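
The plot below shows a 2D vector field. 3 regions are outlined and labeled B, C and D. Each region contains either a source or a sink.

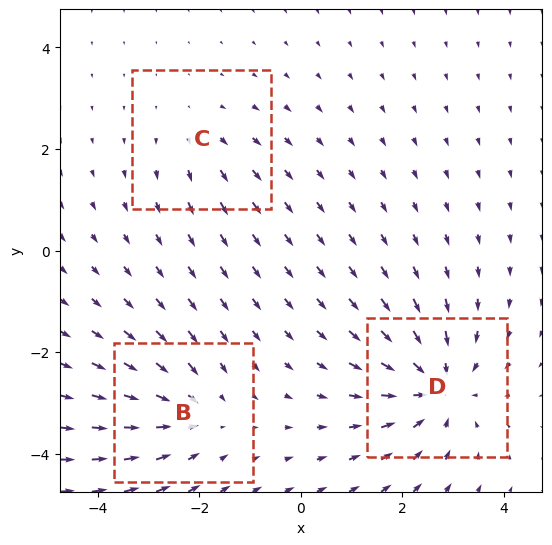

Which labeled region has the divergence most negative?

D

Divergence at each region's feature centre — B: about -3, C: about +2, D: about -4. Region D is most negative.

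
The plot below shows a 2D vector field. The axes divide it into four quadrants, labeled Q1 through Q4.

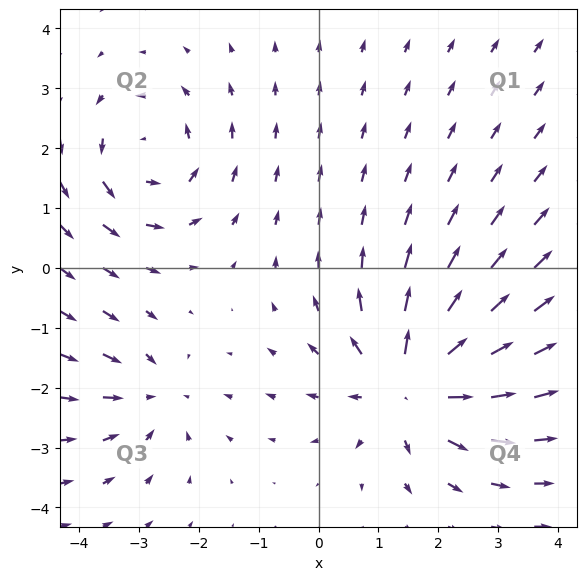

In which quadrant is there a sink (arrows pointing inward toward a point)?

Q3

The sink sits at approximately (-2.8, -2.1), which lies in quadrant Q3. The divergence there is about -3, negative as expected for a sink.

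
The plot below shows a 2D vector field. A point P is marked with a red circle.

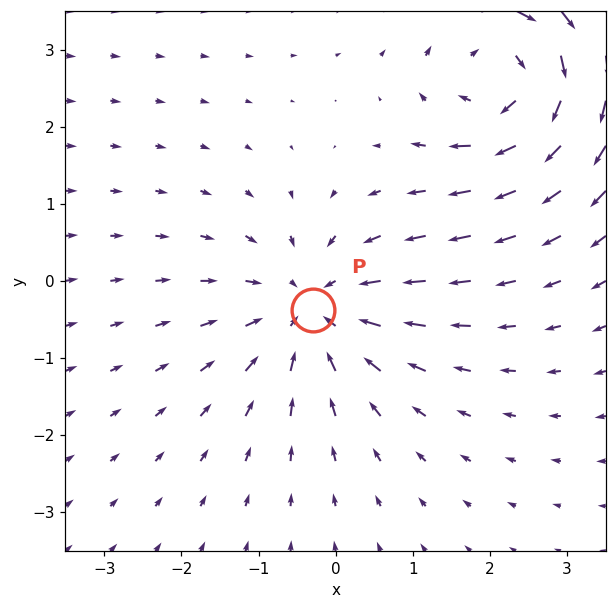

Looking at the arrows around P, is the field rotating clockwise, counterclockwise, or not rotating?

not rotating

Near P at (-0.3, -0.4) the arrows show no circulation. The curl there is ≈0.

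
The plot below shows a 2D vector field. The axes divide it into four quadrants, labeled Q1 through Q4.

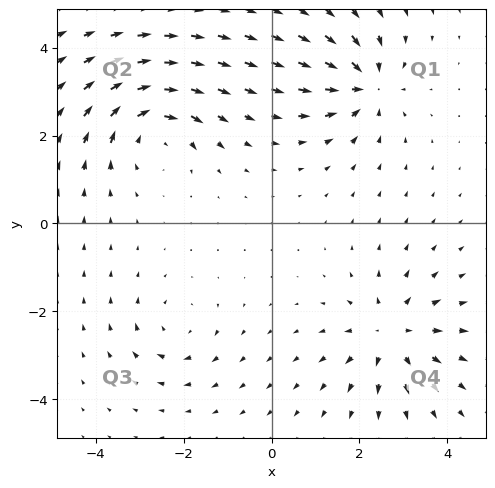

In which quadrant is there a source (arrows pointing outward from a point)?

Q4

The source sits at approximately (2.7, -2.5), which lies in quadrant Q4. The divergence there is about +5, positive as expected for a source.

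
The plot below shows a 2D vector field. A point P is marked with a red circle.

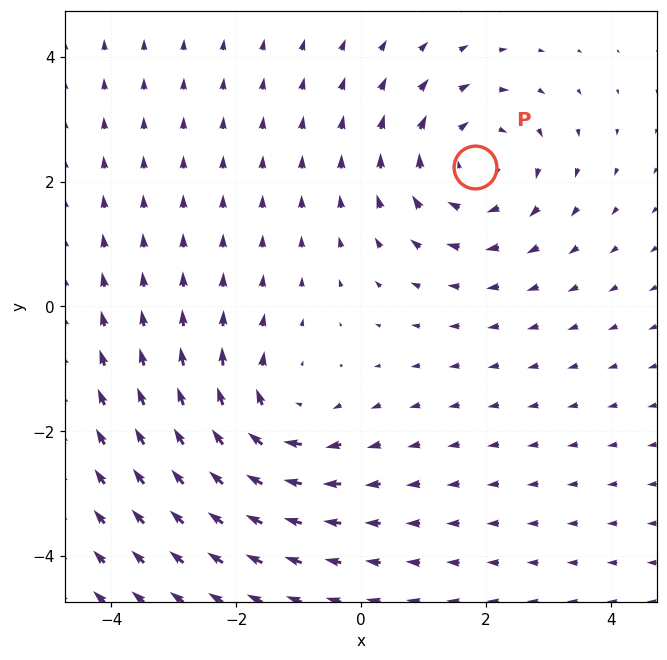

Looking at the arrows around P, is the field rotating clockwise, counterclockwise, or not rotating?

Near P at (1.8, 2.2) the arrows circulate clockwise. The curl (z-component) there is about -4; negative curl means clockwise rotation.

clockwise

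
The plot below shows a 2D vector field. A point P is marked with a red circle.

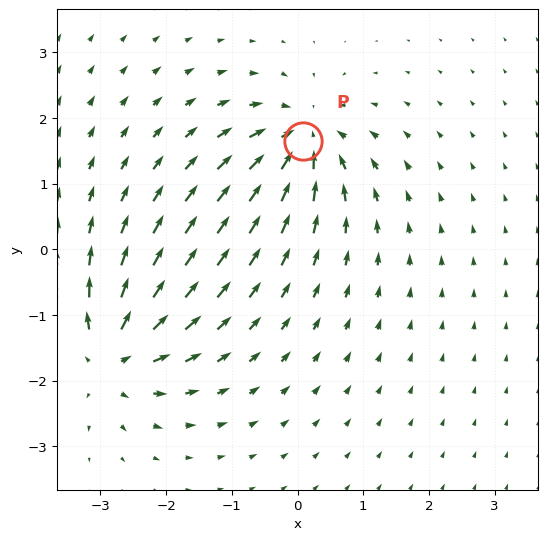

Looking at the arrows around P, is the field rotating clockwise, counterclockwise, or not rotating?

not rotating

Near P at (0.1, 1.7) the arrows show no circulation. The curl there is ≈0.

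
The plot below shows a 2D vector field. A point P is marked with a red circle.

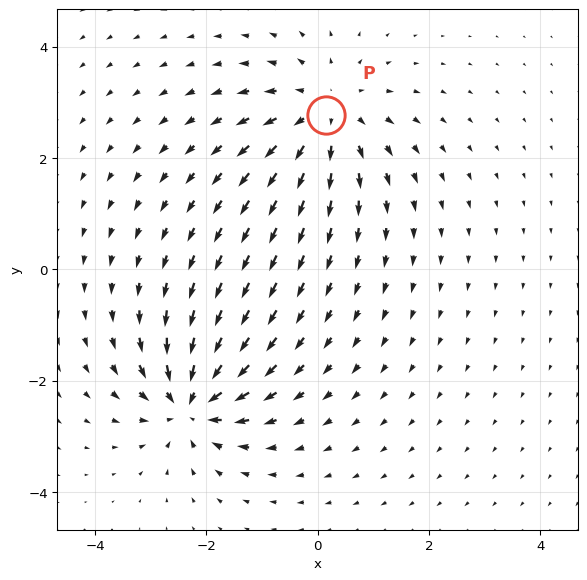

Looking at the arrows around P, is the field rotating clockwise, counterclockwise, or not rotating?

not rotating

Near P at (0.1, 2.8) the arrows show no circulation. The curl there is ≈0.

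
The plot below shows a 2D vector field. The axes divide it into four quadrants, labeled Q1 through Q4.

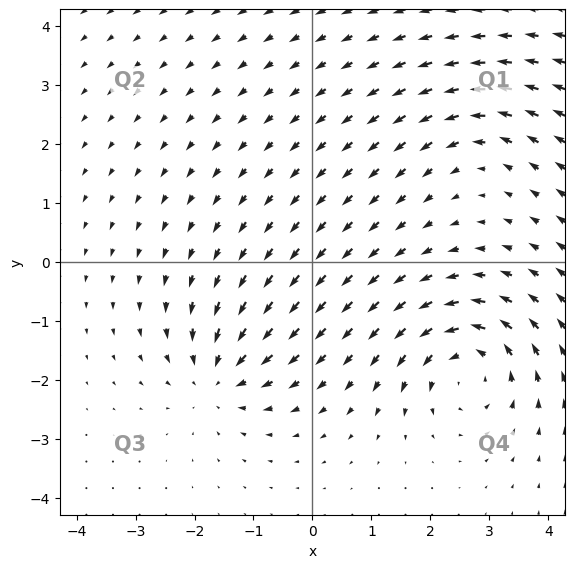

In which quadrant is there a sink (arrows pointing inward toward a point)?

Q3

The sink sits at approximately (-1.6, -1.9), which lies in quadrant Q3. The divergence there is about -5, negative as expected for a sink.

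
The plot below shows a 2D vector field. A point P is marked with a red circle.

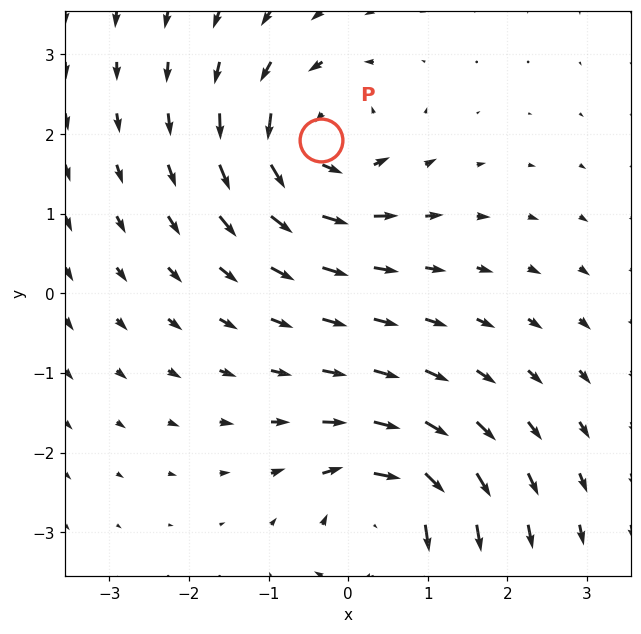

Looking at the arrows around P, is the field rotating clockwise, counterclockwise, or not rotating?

Near P at (-0.3, 1.9) the arrows circulate counterclockwise. The curl (z-component) there is about +5; positive curl means counterclockwise rotation.

counterclockwise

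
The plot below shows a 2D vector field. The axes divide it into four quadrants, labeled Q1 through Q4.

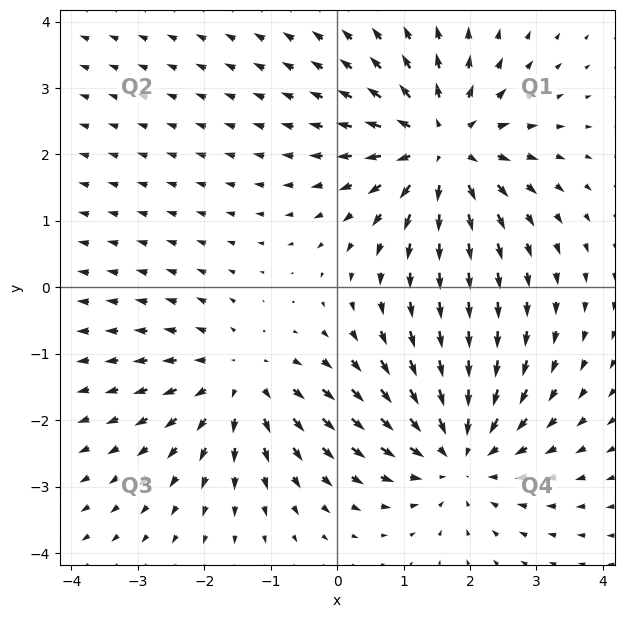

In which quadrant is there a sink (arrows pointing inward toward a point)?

The sink sits at approximately (1.8, -2.5), which lies in quadrant Q4. The divergence there is about -4, negative as expected for a sink.

Q4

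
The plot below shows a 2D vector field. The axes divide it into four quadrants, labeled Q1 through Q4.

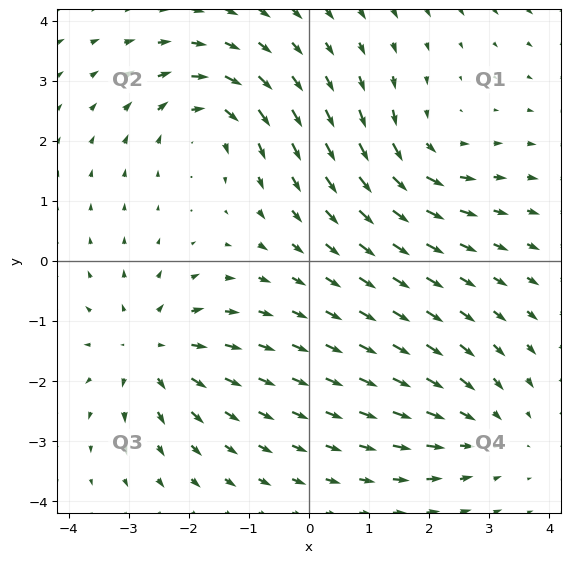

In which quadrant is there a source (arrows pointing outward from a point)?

The source sits at approximately (-2.6, -1.5), which lies in quadrant Q3. The divergence there is about +5, positive as expected for a source.

Q3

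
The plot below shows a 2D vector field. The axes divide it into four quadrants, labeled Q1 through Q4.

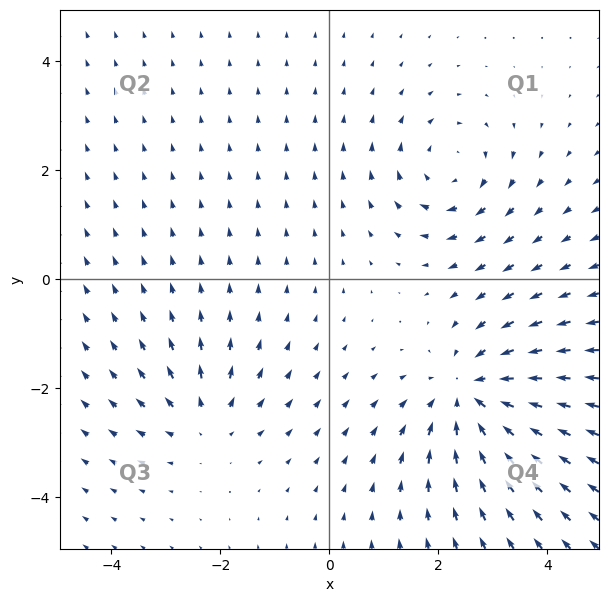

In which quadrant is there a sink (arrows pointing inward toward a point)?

The sink sits at approximately (2.6, -2.1), which lies in quadrant Q4. The divergence there is about -4, negative as expected for a sink.

Q4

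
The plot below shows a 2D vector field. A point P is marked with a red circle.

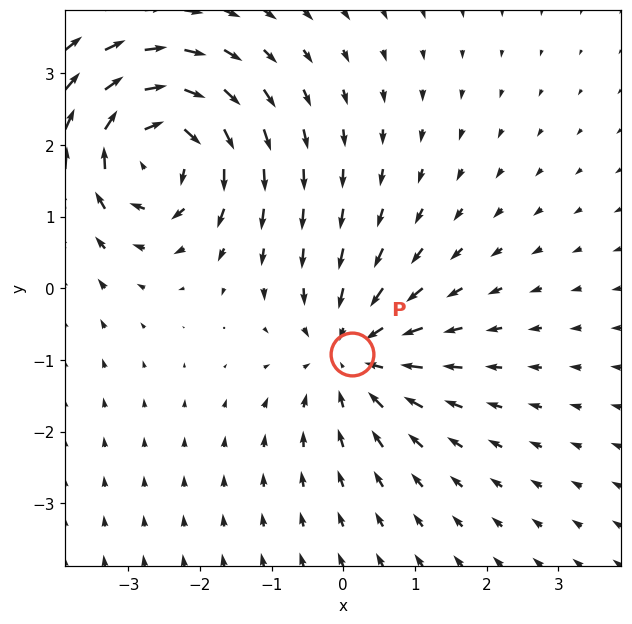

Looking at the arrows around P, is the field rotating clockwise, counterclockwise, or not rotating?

Near P at (0.1, -0.9) the arrows show no circulation. The curl there is ≈0.

not rotating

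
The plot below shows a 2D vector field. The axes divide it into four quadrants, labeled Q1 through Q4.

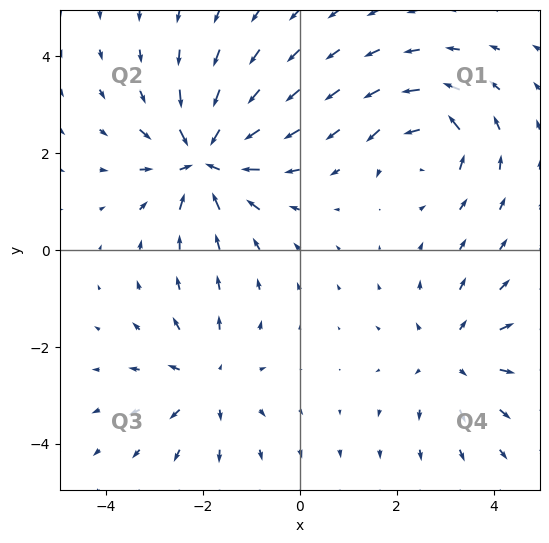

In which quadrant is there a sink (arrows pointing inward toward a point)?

Q2

The sink sits at approximately (-2.0, 1.9), which lies in quadrant Q2. The divergence there is about -5, negative as expected for a sink.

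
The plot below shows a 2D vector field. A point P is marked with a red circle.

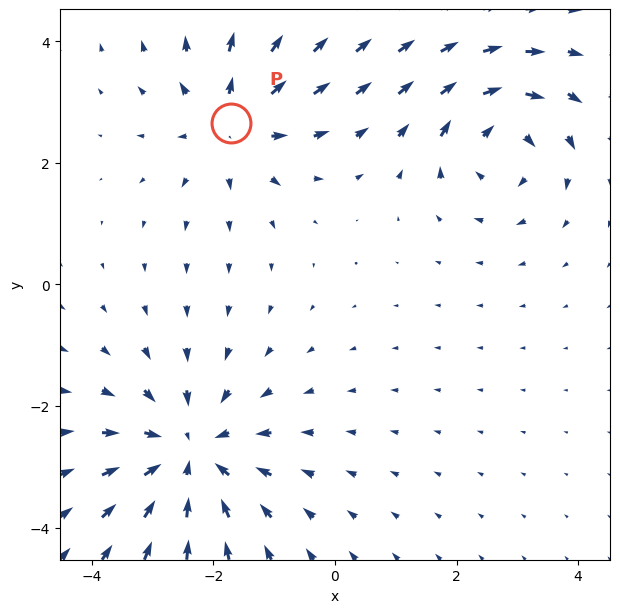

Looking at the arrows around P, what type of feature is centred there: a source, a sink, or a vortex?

source

At P (-1.7, 2.7) the arrows spread outward. Divergence about +4, curl ≈0 — positive divergence with near-zero curl is a source.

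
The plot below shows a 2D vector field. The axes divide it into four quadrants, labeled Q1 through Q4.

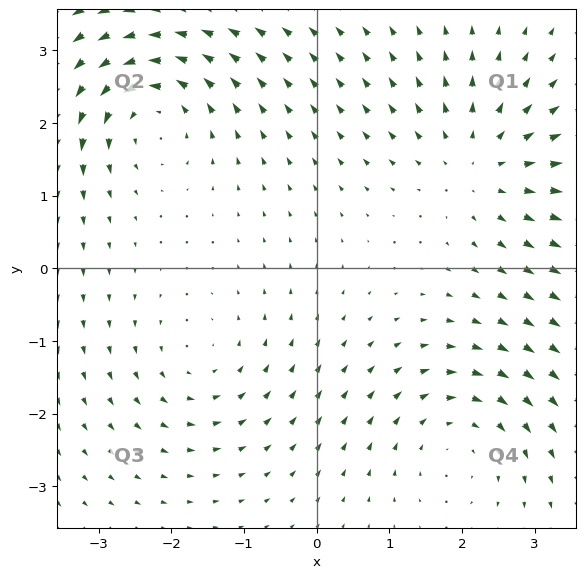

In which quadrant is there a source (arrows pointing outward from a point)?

Q1

The source sits at approximately (2.3, 1.4), which lies in quadrant Q1. The divergence there is about +4, positive as expected for a source.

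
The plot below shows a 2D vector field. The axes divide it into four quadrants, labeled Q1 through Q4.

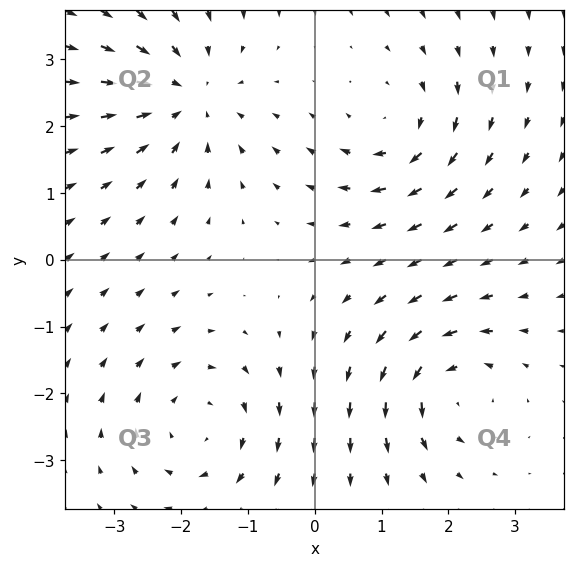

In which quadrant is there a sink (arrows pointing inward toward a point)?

Q2

The sink sits at approximately (-1.9, 2.4), which lies in quadrant Q2. The divergence there is about -4, negative as expected for a sink.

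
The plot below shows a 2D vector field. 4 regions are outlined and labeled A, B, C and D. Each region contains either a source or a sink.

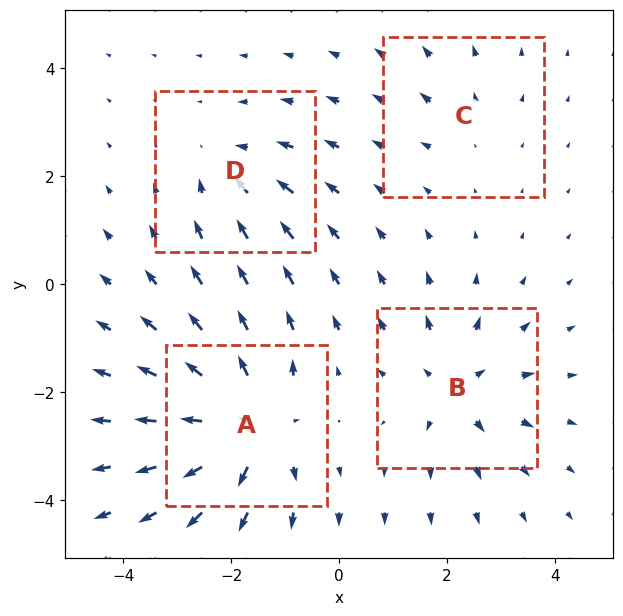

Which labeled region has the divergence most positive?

Divergence at each region's feature centre — A: about +7, B: about +5, C: about +2, D: about -3. Region A is most positive.

A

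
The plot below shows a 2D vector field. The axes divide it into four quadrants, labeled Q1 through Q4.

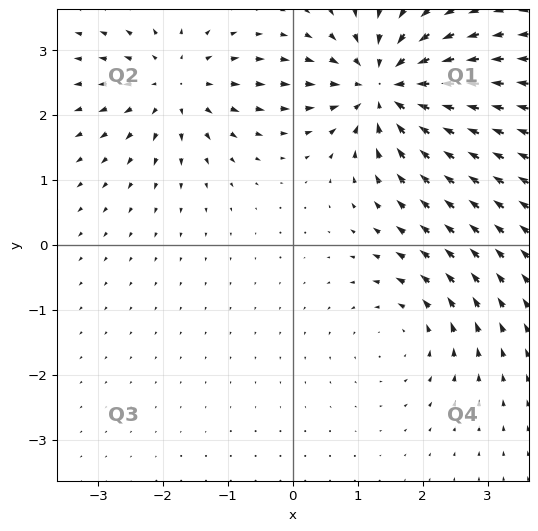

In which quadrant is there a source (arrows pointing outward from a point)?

Q2

The source sits at approximately (-1.8, 2.5), which lies in quadrant Q2. The divergence there is about +4, positive as expected for a source.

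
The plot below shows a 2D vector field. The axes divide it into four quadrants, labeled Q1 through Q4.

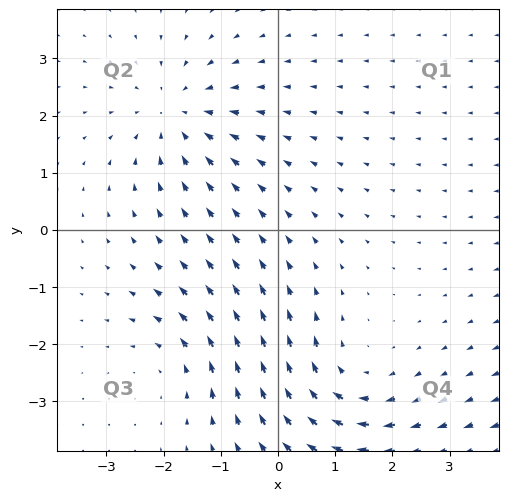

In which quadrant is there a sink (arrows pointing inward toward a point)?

The sink sits at approximately (-1.8, 2.0), which lies in quadrant Q2. The divergence there is about -3, negative as expected for a sink.

Q2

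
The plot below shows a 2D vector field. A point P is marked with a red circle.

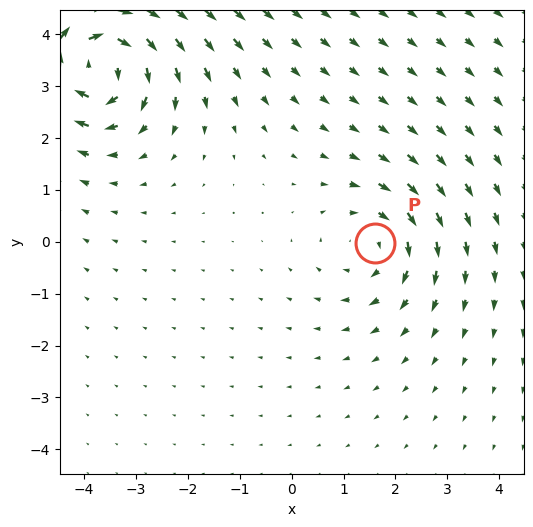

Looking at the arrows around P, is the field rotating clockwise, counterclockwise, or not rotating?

clockwise

Near P at (1.6, -0.0) the arrows circulate clockwise. The curl (z-component) there is about -2; negative curl means clockwise rotation.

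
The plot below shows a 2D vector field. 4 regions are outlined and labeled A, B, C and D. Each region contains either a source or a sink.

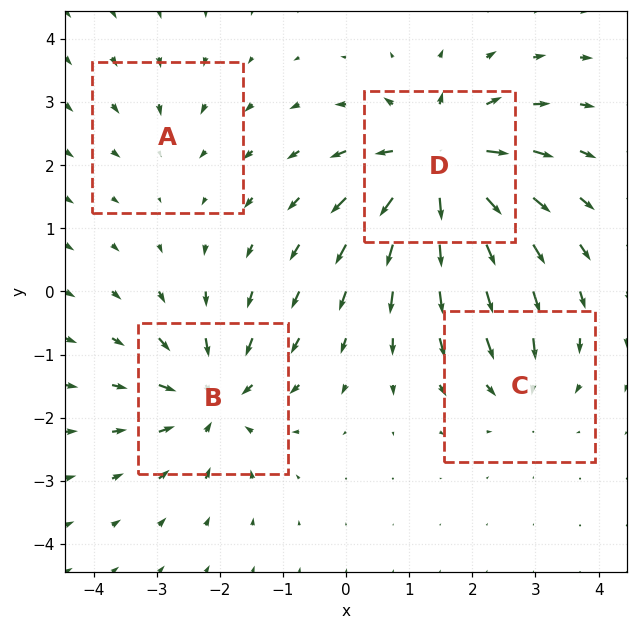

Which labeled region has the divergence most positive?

D

Divergence at each region's feature centre — A: about -2, B: about -6, C: about -4, D: about +9. Region D is most positive.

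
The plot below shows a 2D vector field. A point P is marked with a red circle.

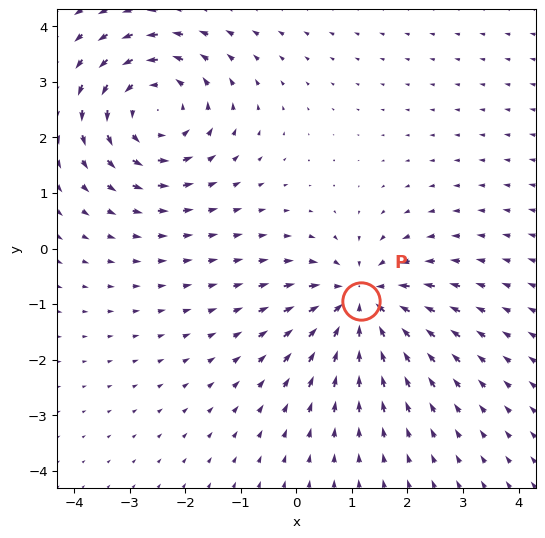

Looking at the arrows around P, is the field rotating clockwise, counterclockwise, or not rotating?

Near P at (1.2, -0.9) the arrows show no circulation. The curl there is ≈0.

not rotating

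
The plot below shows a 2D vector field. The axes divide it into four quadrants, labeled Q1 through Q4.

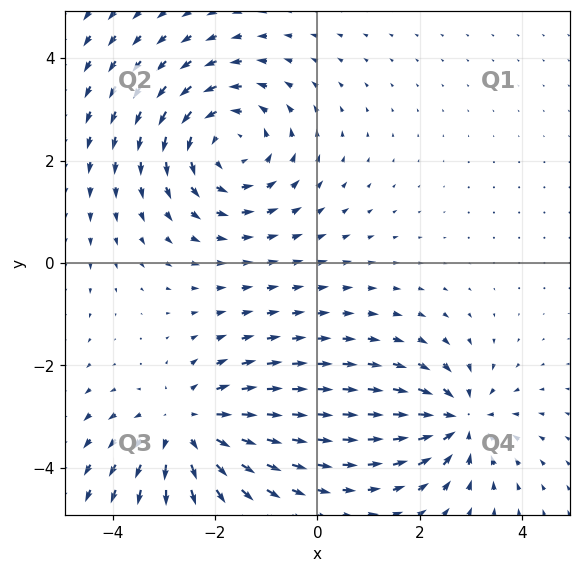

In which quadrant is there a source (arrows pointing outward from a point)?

Q3

The source sits at approximately (-2.5, -3.2), which lies in quadrant Q3. The divergence there is about +3, positive as expected for a source.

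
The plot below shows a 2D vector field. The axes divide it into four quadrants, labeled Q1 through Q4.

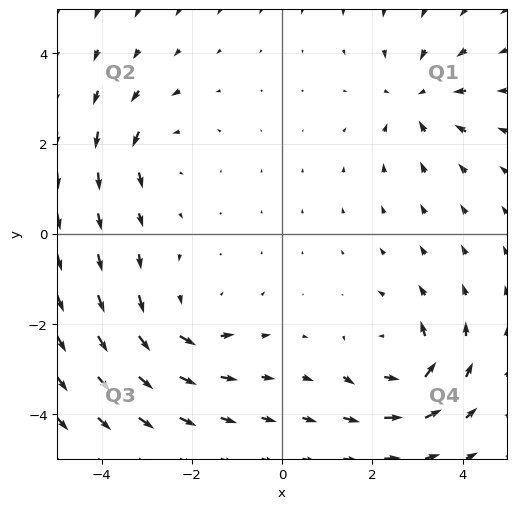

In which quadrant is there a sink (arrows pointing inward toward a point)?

The sink sits at approximately (3.0, 3.0), which lies in quadrant Q1. The divergence there is about -4, negative as expected for a sink.

Q1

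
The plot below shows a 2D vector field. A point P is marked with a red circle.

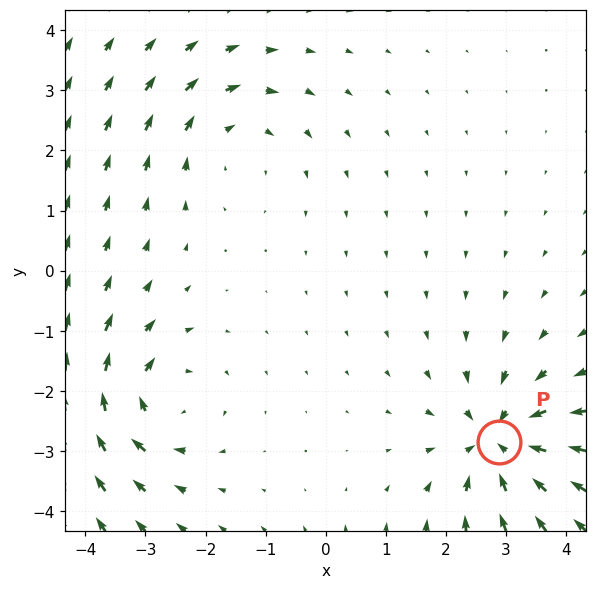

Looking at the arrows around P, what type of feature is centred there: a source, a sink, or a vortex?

sink

At P (2.9, -2.8) the arrows converge inward. Divergence about -6, curl ≈0 — negative divergence with near-zero curl is a sink.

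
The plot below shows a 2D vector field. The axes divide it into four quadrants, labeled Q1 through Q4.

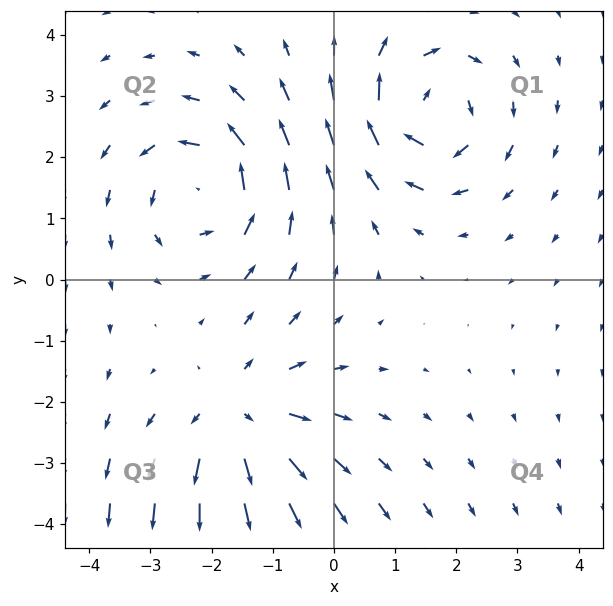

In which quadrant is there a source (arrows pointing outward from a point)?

Q3

The source sits at approximately (-1.6, -2.2), which lies in quadrant Q3. The divergence there is about +3, positive as expected for a source.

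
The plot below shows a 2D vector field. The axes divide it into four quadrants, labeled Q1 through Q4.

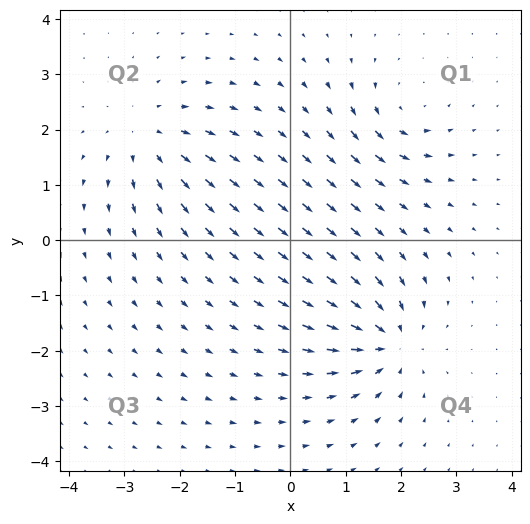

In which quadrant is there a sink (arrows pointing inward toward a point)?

Q4

The sink sits at approximately (1.8, -1.8), which lies in quadrant Q4. The divergence there is about -6, negative as expected for a sink.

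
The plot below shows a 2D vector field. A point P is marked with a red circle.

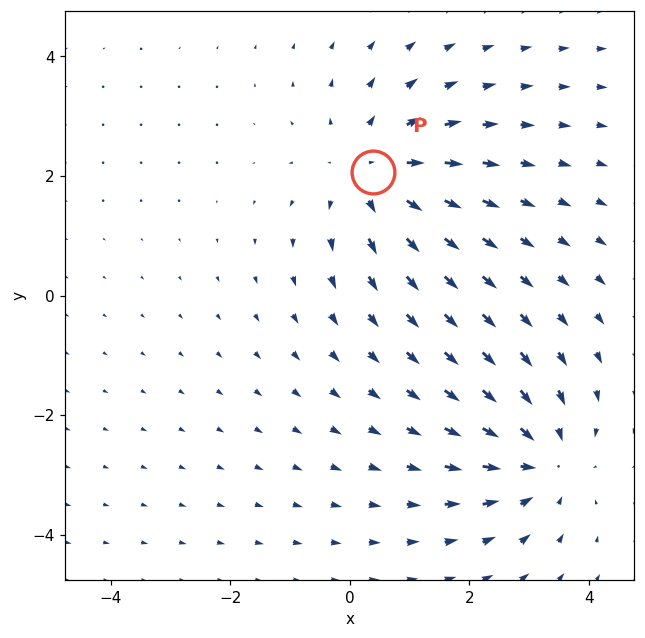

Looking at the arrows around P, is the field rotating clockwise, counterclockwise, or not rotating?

not rotating

Near P at (0.4, 2.1) the arrows show no circulation. The curl there is ≈0.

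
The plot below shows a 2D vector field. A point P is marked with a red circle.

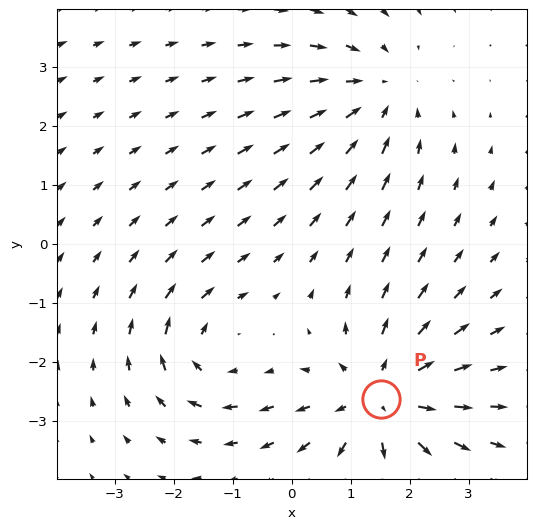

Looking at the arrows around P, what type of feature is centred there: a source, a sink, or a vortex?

source

At P (1.5, -2.6) the arrows spread outward. Divergence about +4, curl ≈0 — positive divergence with near-zero curl is a source.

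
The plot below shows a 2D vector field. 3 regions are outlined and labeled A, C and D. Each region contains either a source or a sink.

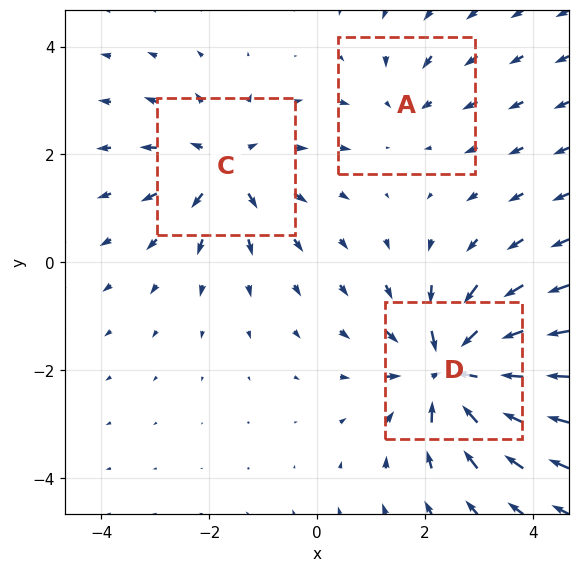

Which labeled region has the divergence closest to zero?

Divergence at each region's feature centre — A: about -2, C: about +4, D: about -5. Region A is closest to zero.

A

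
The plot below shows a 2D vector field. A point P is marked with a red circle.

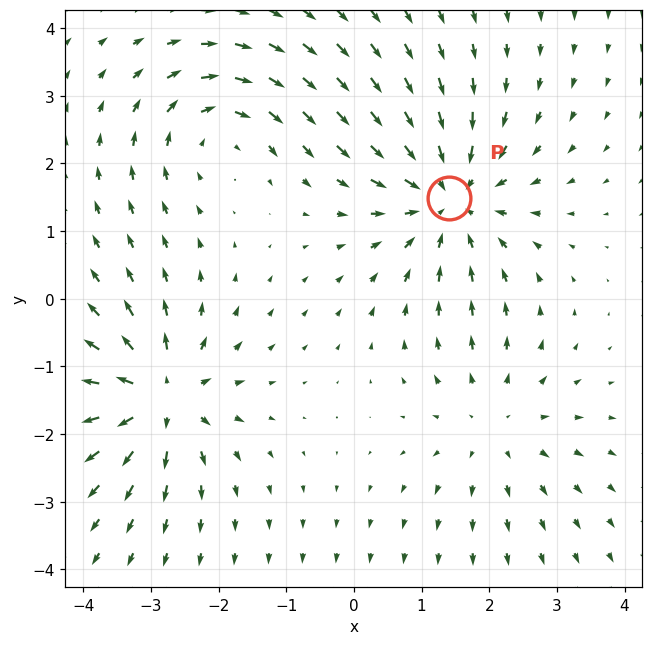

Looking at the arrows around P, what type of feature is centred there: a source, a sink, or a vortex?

At P (1.4, 1.5) the arrows converge inward. Divergence about -4, curl ≈0 — negative divergence with near-zero curl is a sink.

sink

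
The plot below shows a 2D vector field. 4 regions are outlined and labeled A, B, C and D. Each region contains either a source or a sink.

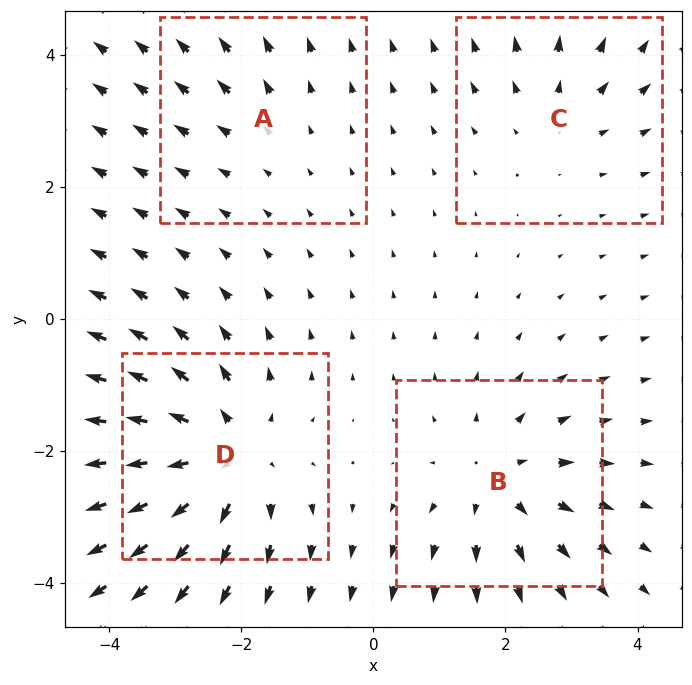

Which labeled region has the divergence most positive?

D

Divergence at each region's feature centre — A: about +2, B: about +4, C: about +3, D: about +6. Region D is most positive.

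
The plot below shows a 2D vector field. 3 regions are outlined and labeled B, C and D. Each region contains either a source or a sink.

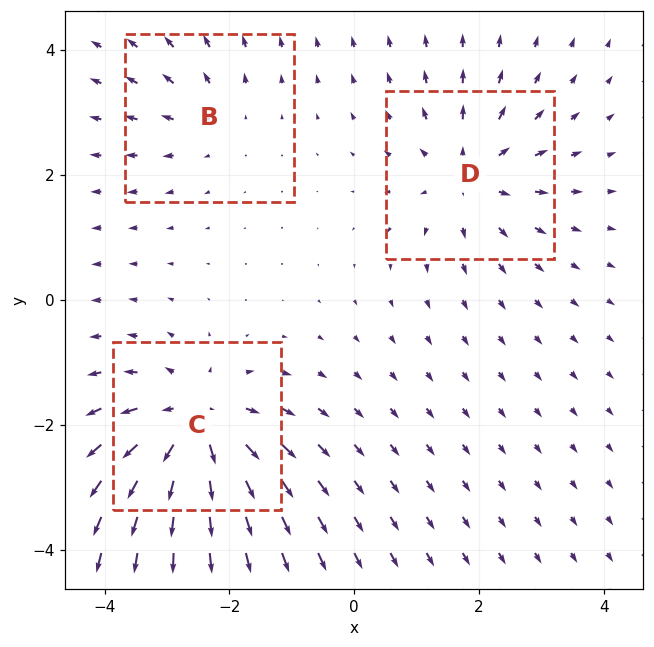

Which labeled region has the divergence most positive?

C

Divergence at each region's feature centre — B: about +2, C: about +5, D: about +4. Region C is most positive.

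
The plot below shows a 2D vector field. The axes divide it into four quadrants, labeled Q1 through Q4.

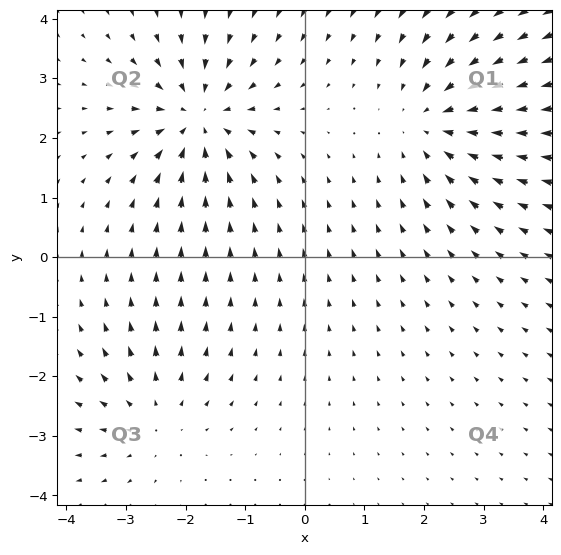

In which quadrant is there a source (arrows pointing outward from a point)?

Q3

The source sits at approximately (-2.5, -2.7), which lies in quadrant Q3. The divergence there is about +3, positive as expected for a source.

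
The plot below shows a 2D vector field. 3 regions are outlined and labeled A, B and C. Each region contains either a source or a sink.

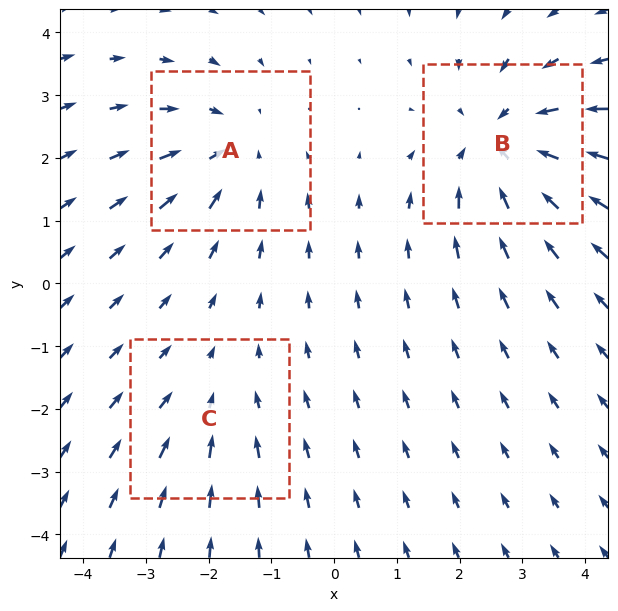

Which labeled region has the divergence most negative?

B

Divergence at each region's feature centre — A: about -3, B: about -4, C: about -2. Region B is most negative.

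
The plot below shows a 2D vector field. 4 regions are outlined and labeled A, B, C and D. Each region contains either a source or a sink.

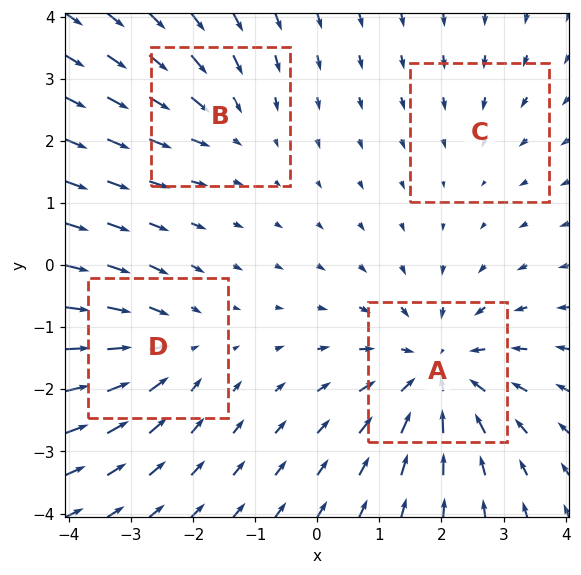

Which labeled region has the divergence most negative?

A

Divergence at each region's feature centre — A: about -6, B: about -3, C: about -2, D: about -4. Region A is most negative.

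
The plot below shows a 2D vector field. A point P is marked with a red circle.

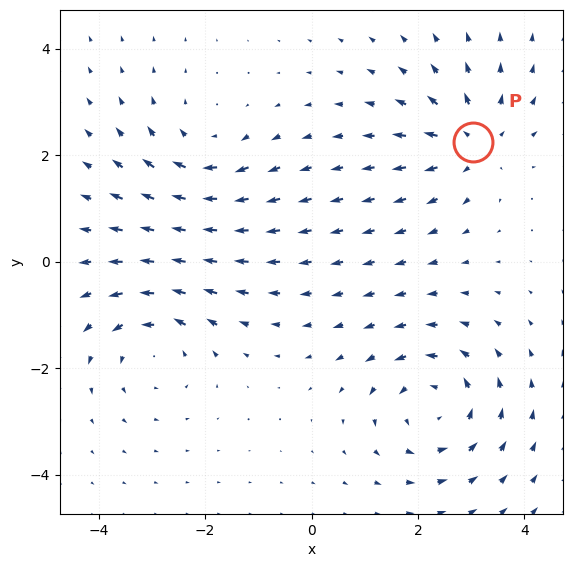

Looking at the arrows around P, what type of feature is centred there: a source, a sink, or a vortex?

source

At P (3.0, 2.3) the arrows spread outward. Divergence about +5, curl ≈0 — positive divergence with near-zero curl is a source.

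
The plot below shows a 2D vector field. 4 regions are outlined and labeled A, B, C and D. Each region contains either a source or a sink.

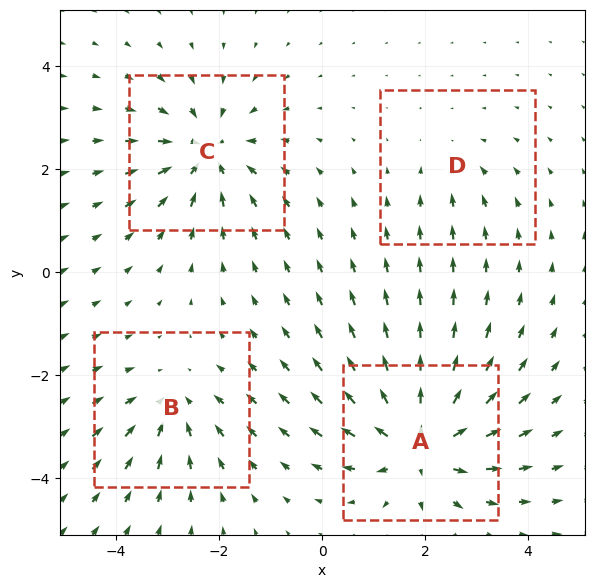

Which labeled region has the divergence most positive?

A

Divergence at each region's feature centre — A: about +7, B: about -4, C: about -6, D: about -2. Region A is most positive.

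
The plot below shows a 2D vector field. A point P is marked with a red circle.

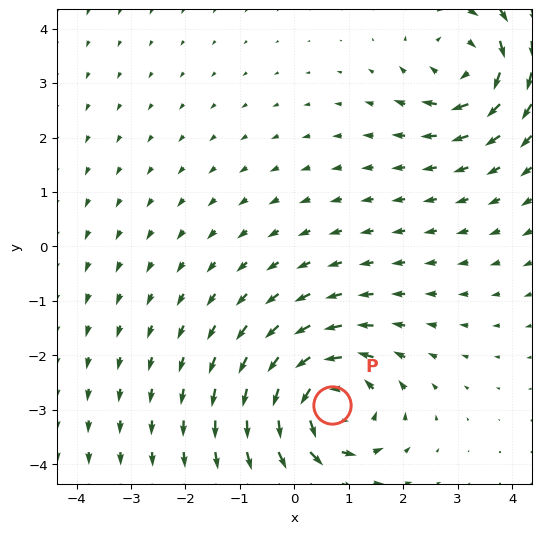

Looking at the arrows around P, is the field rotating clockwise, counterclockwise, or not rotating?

counterclockwise

Near P at (0.7, -2.9) the arrows circulate counterclockwise. The curl (z-component) there is about +5; positive curl means counterclockwise rotation.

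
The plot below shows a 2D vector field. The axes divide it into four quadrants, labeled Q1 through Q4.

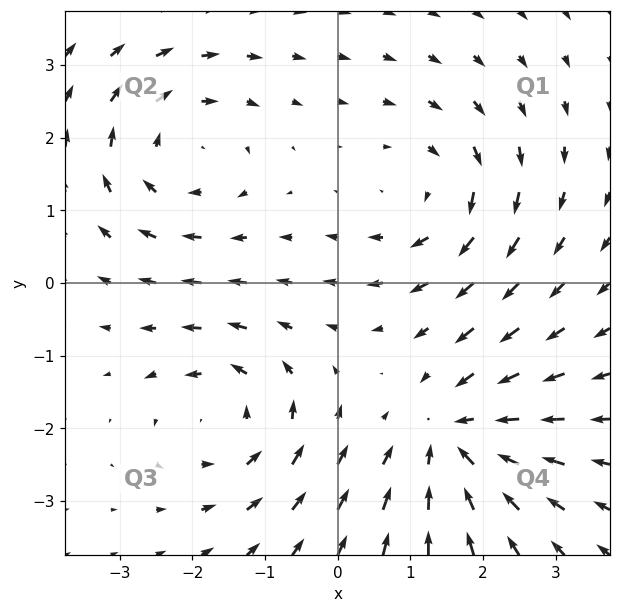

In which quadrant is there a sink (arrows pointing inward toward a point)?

Q4

The sink sits at approximately (1.6, -2.1), which lies in quadrant Q4. The divergence there is about -5, negative as expected for a sink.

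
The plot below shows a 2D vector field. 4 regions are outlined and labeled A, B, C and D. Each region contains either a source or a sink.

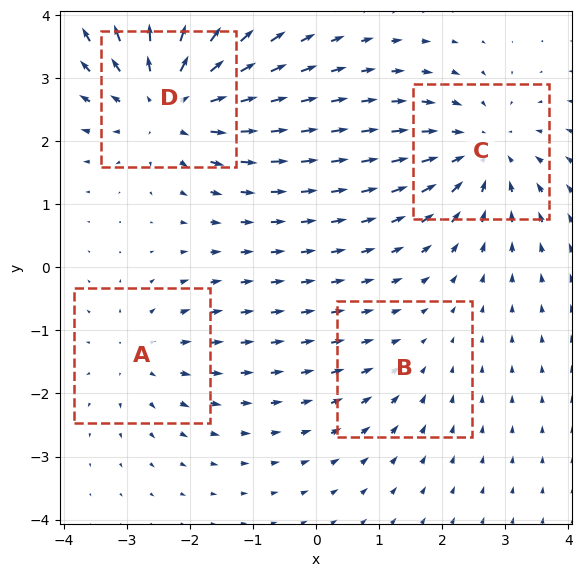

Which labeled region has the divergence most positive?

Divergence at each region's feature centre — A: about +3, B: about -2, C: about -5, D: about +6. Region D is most positive.

D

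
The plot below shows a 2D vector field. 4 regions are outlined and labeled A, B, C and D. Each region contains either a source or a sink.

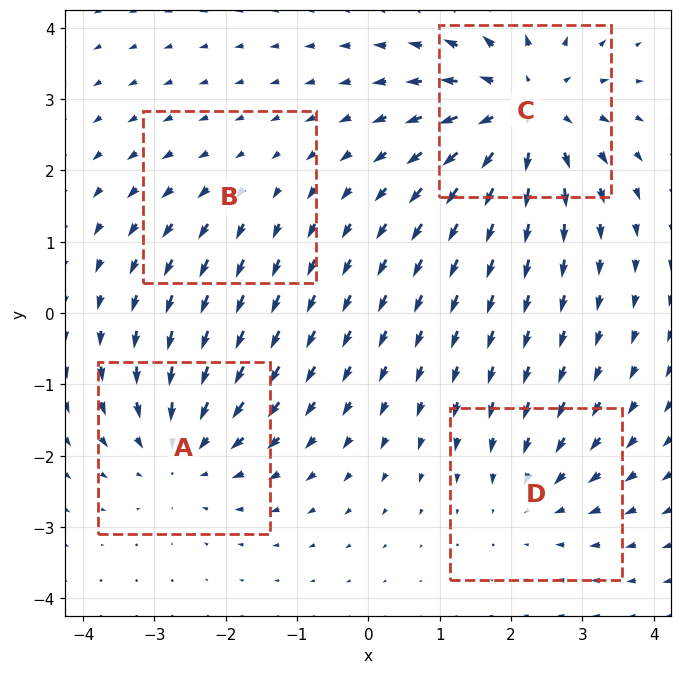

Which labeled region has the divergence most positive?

Divergence at each region's feature centre — A: about -4, B: about +2, C: about +6, D: about -3. Region C is most positive.

C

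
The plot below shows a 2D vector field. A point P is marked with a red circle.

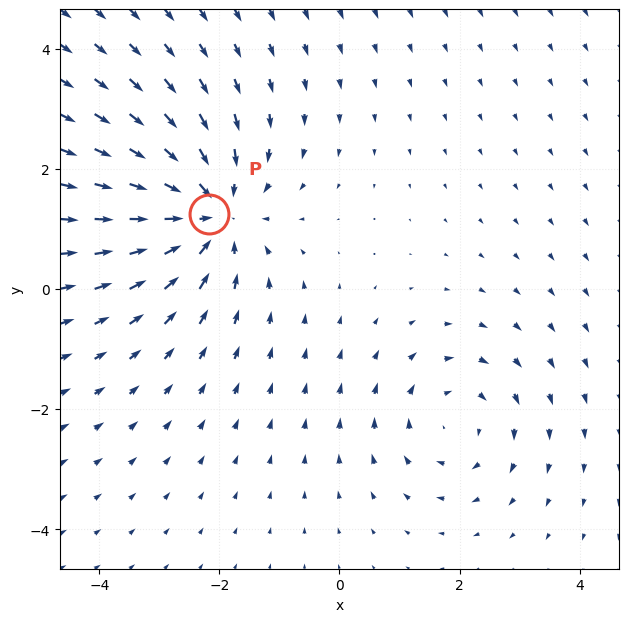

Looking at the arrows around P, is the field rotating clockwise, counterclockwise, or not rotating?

not rotating

Near P at (-2.2, 1.3) the arrows show no circulation. The curl there is ≈0.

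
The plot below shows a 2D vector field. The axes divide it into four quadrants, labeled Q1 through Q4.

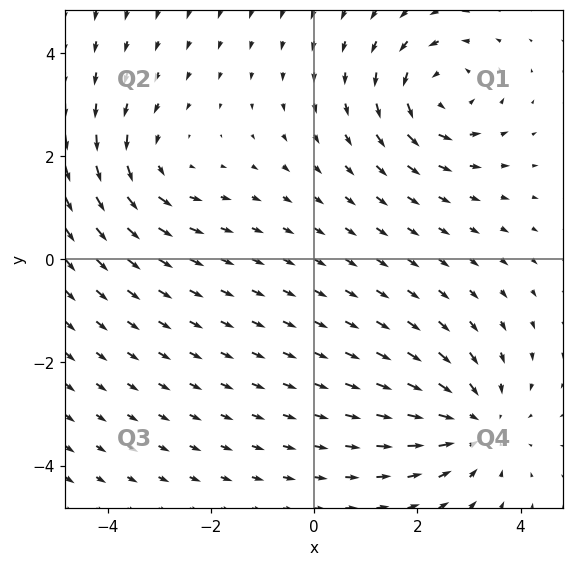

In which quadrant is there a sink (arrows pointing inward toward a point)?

The sink sits at approximately (3.1, -3.2), which lies in quadrant Q4. The divergence there is about -3, negative as expected for a sink.

Q4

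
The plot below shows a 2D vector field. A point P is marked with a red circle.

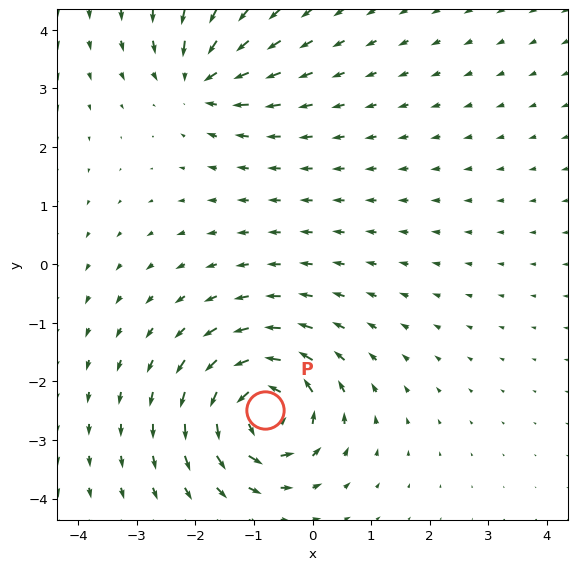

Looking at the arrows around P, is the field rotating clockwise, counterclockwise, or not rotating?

Near P at (-0.8, -2.5) the arrows circulate counterclockwise. The curl (z-component) there is about +6; positive curl means counterclockwise rotation.

counterclockwise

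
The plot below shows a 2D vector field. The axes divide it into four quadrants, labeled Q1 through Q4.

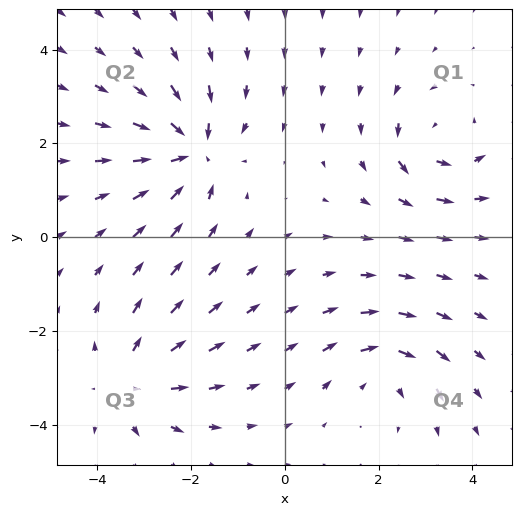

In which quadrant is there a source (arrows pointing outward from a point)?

The source sits at approximately (-3.3, -3.1), which lies in quadrant Q3. The divergence there is about +3, positive as expected for a source.

Q3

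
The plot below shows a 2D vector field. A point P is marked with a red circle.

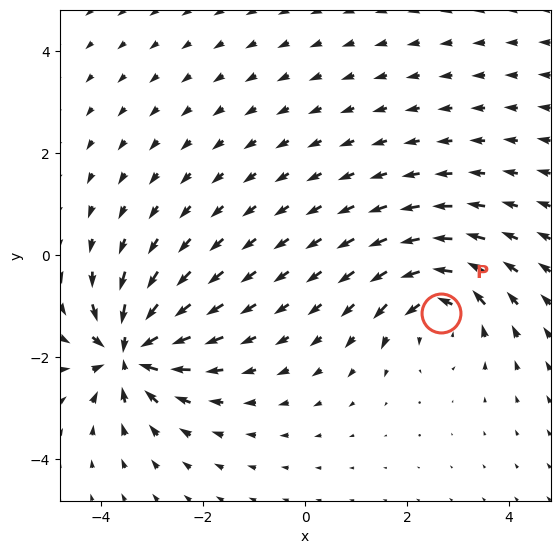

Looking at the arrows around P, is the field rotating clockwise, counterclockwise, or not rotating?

Near P at (2.7, -1.1) the arrows circulate counterclockwise. The curl (z-component) there is about +5; positive curl means counterclockwise rotation.

counterclockwise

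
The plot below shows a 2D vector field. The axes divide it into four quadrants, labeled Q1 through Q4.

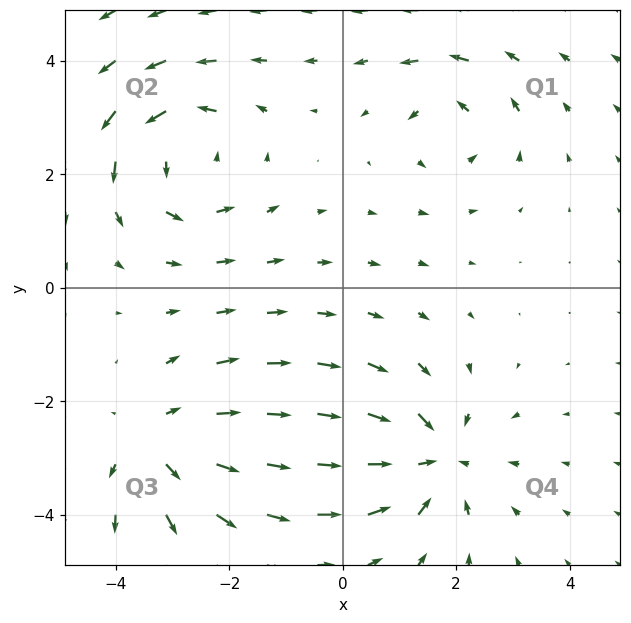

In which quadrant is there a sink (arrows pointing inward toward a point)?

Q4

The sink sits at approximately (1.6, -3.0), which lies in quadrant Q4. The divergence there is about -5, negative as expected for a sink.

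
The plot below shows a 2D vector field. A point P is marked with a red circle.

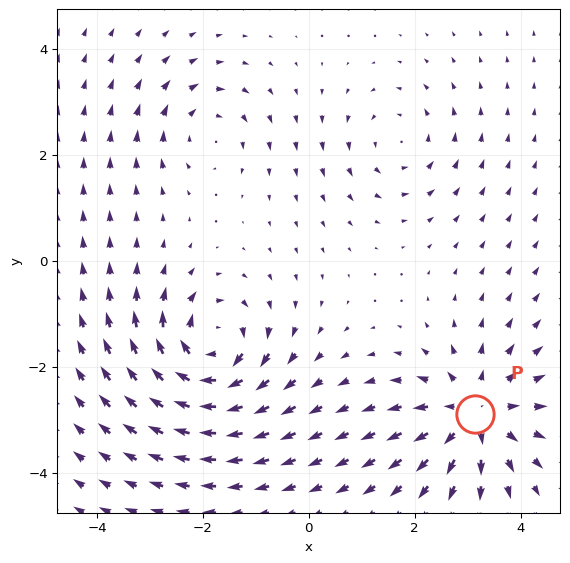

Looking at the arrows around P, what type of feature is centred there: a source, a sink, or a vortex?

At P (3.1, -2.9) the arrows spread outward. Divergence about +5, curl ≈0 — positive divergence with near-zero curl is a source.

source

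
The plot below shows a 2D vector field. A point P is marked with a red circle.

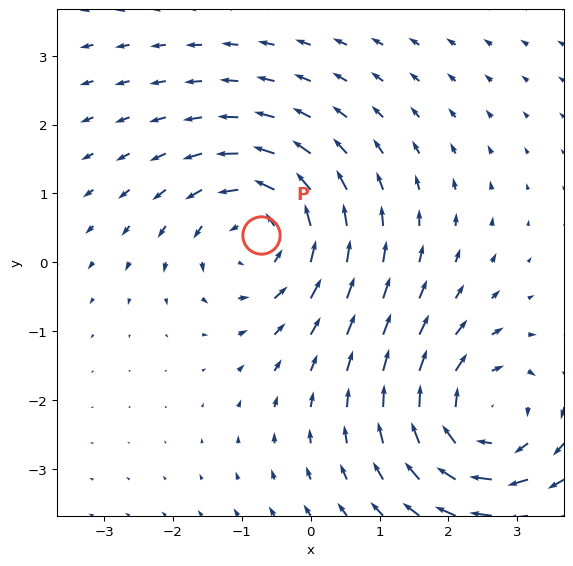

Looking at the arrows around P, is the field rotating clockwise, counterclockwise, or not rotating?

Near P at (-0.7, 0.4) the arrows circulate counterclockwise. The curl (z-component) there is about +4; positive curl means counterclockwise rotation.

counterclockwise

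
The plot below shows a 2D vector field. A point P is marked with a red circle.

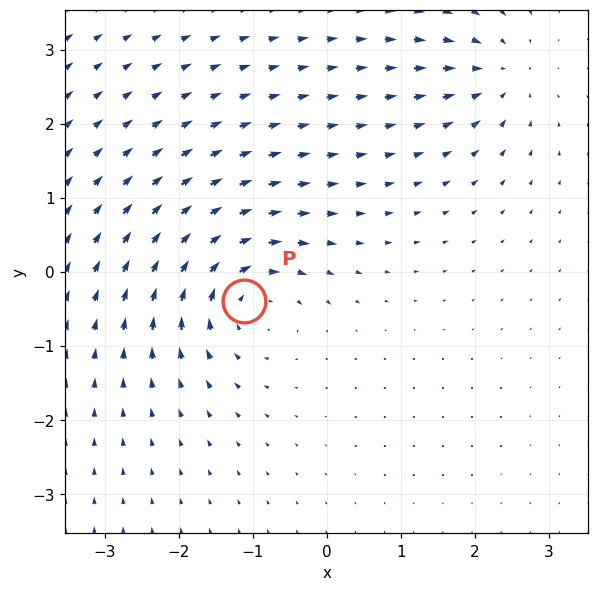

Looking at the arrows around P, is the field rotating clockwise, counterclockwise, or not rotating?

Near P at (-1.1, -0.4) the arrows circulate clockwise. The curl (z-component) there is about -6; negative curl means clockwise rotation.

clockwise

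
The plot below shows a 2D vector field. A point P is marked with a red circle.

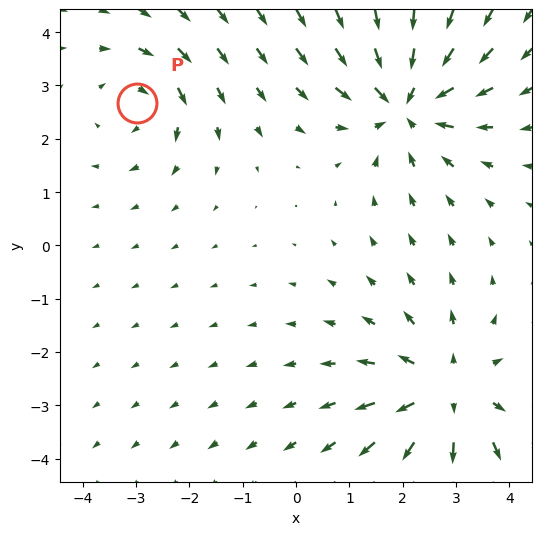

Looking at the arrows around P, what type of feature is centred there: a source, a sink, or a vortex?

vortex

At P (-3.0, 2.7) the arrows circulate clockwise. Divergence ≈0, curl about -3 — near-zero divergence with nonzero curl is a vortex.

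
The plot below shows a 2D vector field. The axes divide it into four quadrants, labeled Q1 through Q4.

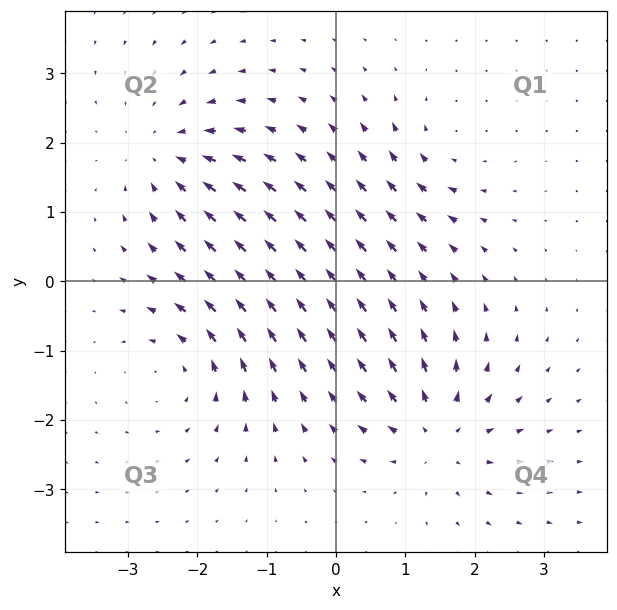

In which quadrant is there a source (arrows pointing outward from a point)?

Q4

The source sits at approximately (1.5, -2.2), which lies in quadrant Q4. The divergence there is about +6, positive as expected for a source.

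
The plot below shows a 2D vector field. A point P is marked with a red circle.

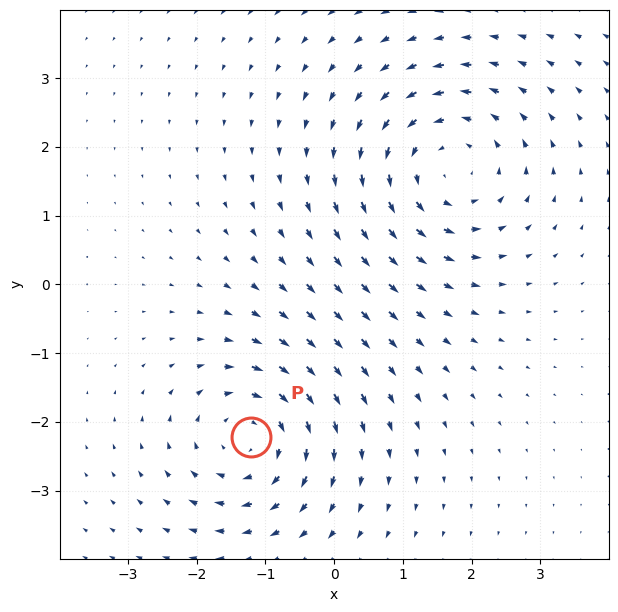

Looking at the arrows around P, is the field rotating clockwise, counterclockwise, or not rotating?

Near P at (-1.2, -2.2) the arrows circulate clockwise. The curl (z-component) there is about -4; negative curl means clockwise rotation.

clockwise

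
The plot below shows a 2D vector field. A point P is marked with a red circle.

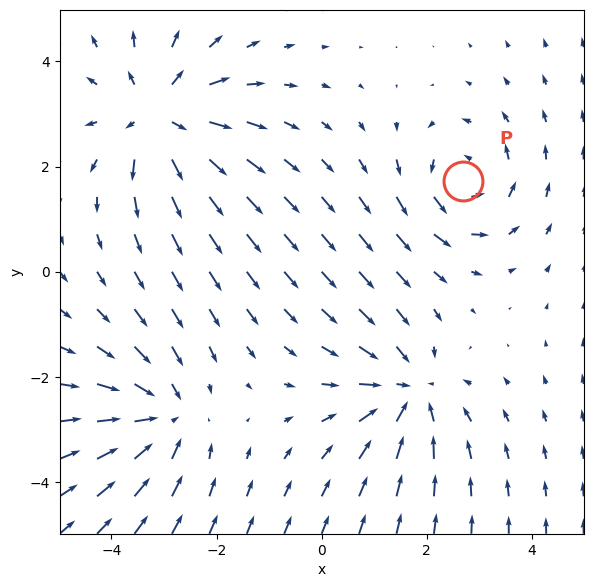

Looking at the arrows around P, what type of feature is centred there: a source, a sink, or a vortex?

At P (2.7, 1.7) the arrows circulate counterclockwise. Divergence ≈0, curl about +4 — near-zero divergence with nonzero curl is a vortex.

vortex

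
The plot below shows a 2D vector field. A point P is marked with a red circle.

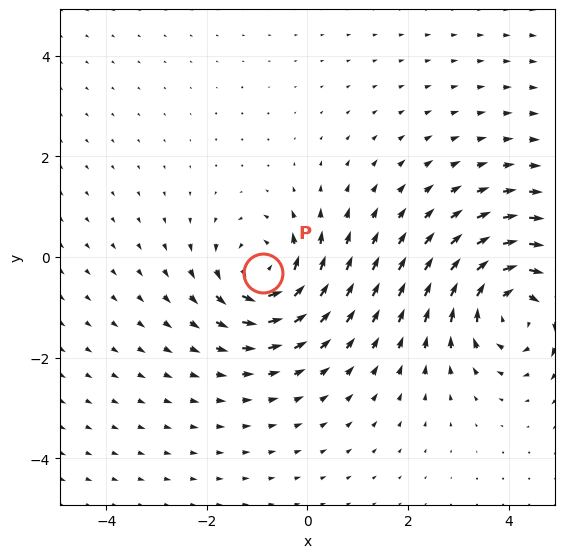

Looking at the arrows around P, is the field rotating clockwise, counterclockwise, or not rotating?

Near P at (-0.9, -0.3) the arrows circulate counterclockwise. The curl (z-component) there is about +5; positive curl means counterclockwise rotation.

counterclockwise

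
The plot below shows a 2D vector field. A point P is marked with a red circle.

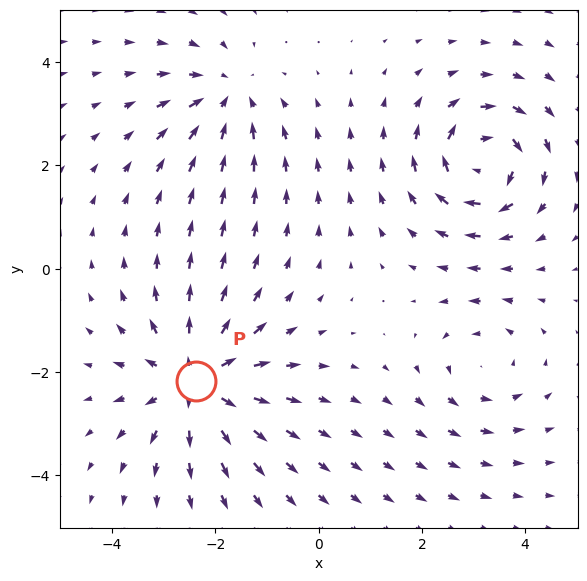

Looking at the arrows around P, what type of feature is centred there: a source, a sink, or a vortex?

source

At P (-2.4, -2.2) the arrows spread outward. Divergence about +4, curl ≈0 — positive divergence with near-zero curl is a source.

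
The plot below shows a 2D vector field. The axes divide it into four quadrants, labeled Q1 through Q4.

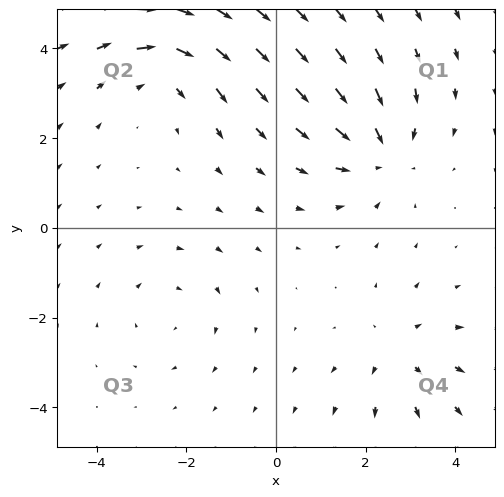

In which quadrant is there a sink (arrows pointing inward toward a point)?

The sink sits at approximately (2.3, 1.7), which lies in quadrant Q1. The divergence there is about -4, negative as expected for a sink.

Q1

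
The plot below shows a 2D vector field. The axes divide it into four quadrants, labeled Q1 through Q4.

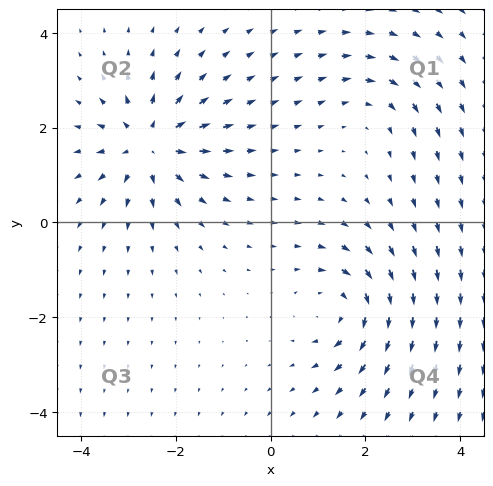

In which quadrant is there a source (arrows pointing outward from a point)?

The source sits at approximately (-2.6, 1.6), which lies in quadrant Q2. The divergence there is about +6, positive as expected for a source.

Q2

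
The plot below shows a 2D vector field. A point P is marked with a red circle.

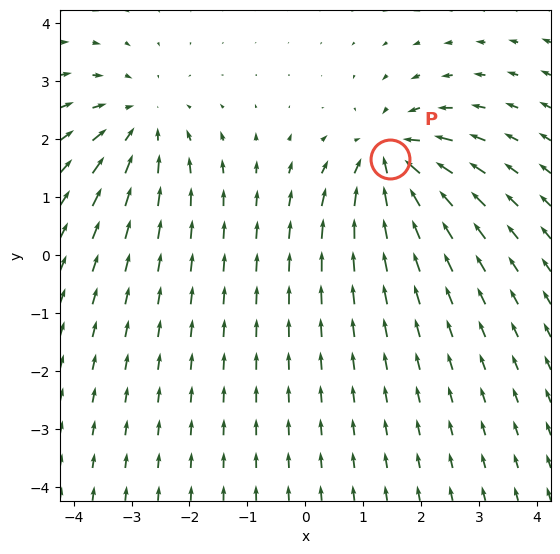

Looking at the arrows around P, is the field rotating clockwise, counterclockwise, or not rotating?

not rotating

Near P at (1.5, 1.7) the arrows show no circulation. The curl there is ≈0.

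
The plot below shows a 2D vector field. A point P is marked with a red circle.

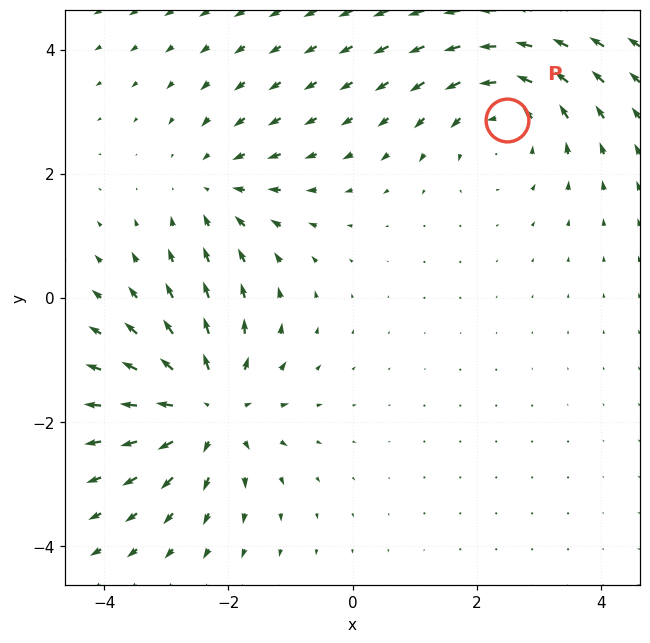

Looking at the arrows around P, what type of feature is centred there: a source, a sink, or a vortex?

vortex

At P (2.5, 2.9) the arrows circulate counterclockwise. Divergence ≈0, curl about +3 — near-zero divergence with nonzero curl is a vortex.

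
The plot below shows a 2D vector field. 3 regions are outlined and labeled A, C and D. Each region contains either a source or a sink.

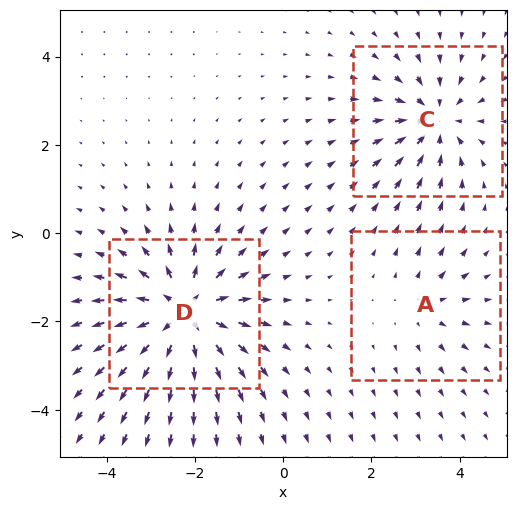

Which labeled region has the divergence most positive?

Divergence at each region's feature centre — A: about +2, C: about -4, D: about +5. Region D is most positive.

D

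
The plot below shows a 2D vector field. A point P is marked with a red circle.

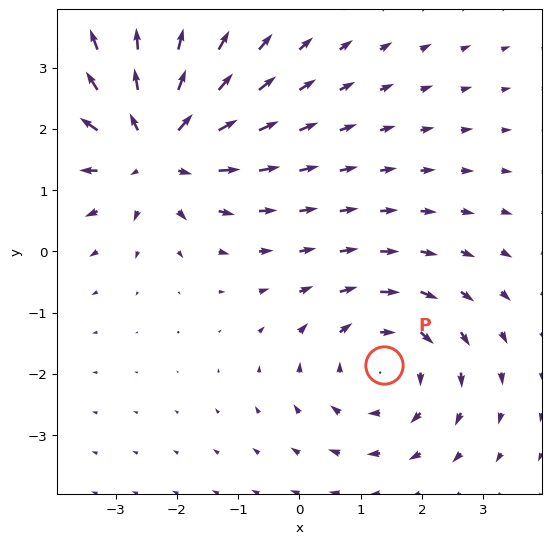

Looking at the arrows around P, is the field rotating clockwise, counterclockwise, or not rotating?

Near P at (1.4, -1.9) the arrows circulate clockwise. The curl (z-component) there is about -3; negative curl means clockwise rotation.

clockwise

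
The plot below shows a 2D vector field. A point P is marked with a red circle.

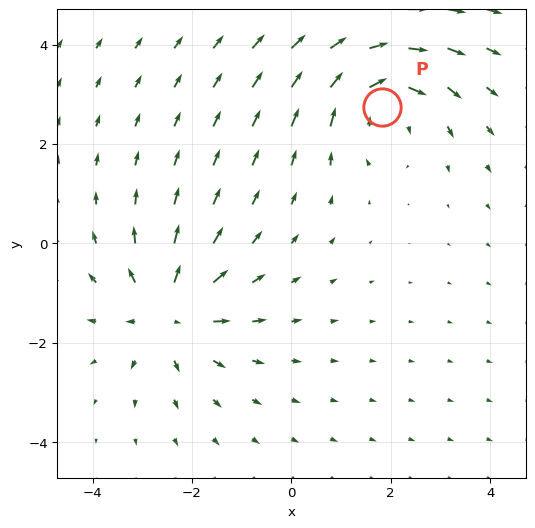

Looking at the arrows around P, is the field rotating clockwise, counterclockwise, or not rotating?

Near P at (1.8, 2.7) the arrows circulate clockwise. The curl (z-component) there is about -5; negative curl means clockwise rotation.

clockwise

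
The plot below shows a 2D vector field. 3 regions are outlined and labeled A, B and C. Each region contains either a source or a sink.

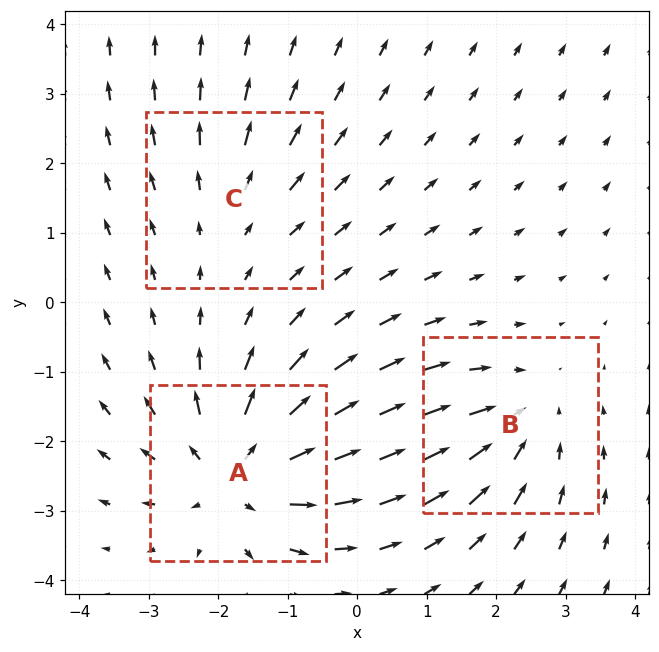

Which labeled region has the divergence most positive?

Divergence at each region's feature centre — A: about +5, B: about -3, C: about +2. Region A is most positive.

A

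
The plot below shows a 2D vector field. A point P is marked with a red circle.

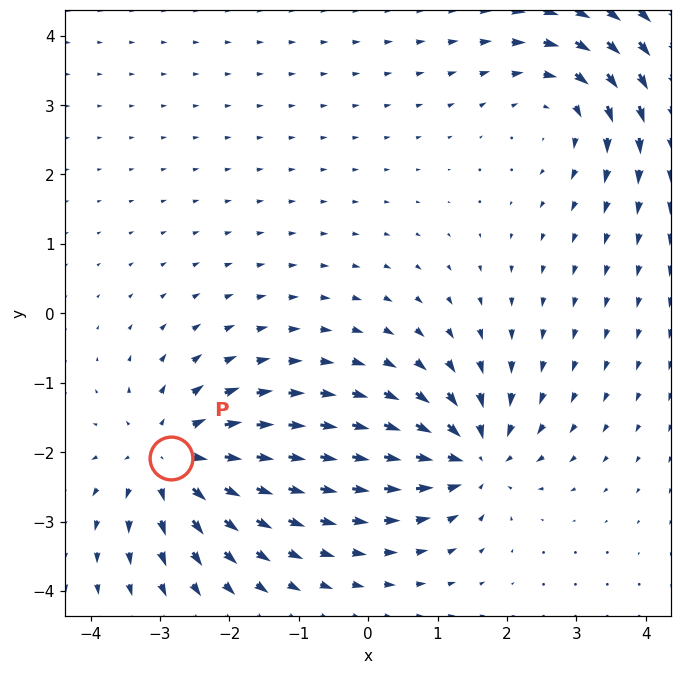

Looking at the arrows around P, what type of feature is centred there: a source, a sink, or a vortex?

source

At P (-2.8, -2.1) the arrows spread outward. Divergence about +4, curl ≈0 — positive divergence with near-zero curl is a source.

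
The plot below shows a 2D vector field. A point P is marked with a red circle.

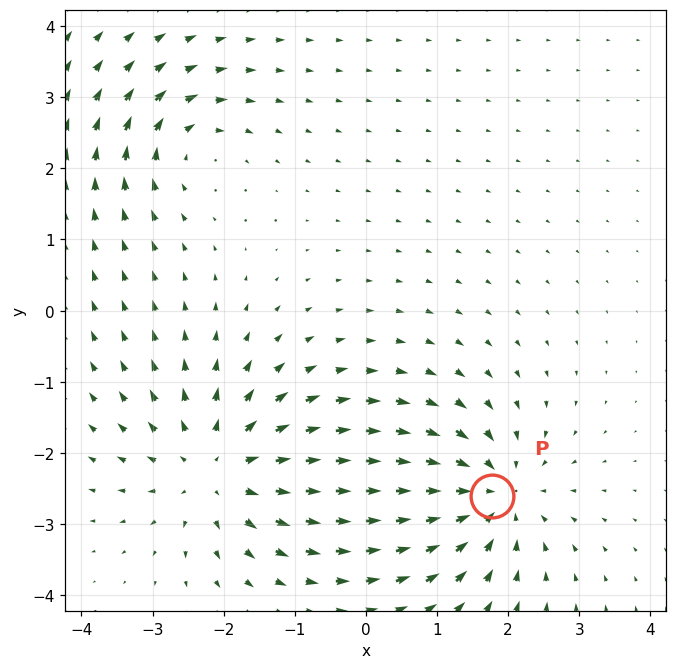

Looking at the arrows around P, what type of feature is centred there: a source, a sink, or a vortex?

sink

At P (1.8, -2.6) the arrows converge inward. Divergence about -4, curl ≈0 — negative divergence with near-zero curl is a sink.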